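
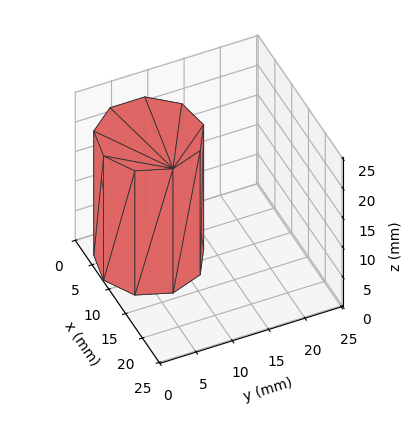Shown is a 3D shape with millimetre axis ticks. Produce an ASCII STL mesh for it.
Reading the render: the shape is a regular 9-sided prism (a cylinder approximated with 9 flat sides), circumscribed radius ≈ 7 mm, height ≈ 21 mm (dimensions read to the nearest mm from the axis ticks). For the STL, each face is triangulated and given an outward normal.

solid part
  facet normal 0.0000 0.0000 -1.0000
    outer loop
      vertex 8.216 13.894 0.000
      vertex 12.362 11.500 0.000
      vertex 14.000 7.000 0.000
    endloop
  endfacet
  facet normal 0.0000 0.0000 -1.0000
    outer loop
      vertex 3.500 13.062 0.000
      vertex 8.216 13.894 0.000
      vertex 14.000 7.000 0.000
    endloop
  endfacet
  facet normal 0.0000 0.0000 -1.0000
    outer loop
      vertex 0.422 9.394 0.000
      vertex 3.500 13.062 0.000
      vertex 14.000 7.000 0.000
    endloop
  endfacet
  facet normal 0.0000 0.0000 -1.0000
    outer loop
      vertex 0.422 4.606 0.000
      vertex 0.422 9.394 0.000
      vertex 14.000 7.000 0.000
    endloop
  endfacet
  facet normal 0.0000 0.0000 -1.0000
    outer loop
      vertex 3.500 0.938 0.000
      vertex 0.422 4.606 0.000
      vertex 14.000 7.000 0.000
    endloop
  endfacet
  facet normal 0.0000 0.0000 -1.0000
    outer loop
      vertex 8.216 0.106 0.000
      vertex 3.500 0.938 0.000
      vertex 14.000 7.000 0.000
    endloop
  endfacet
  facet normal 0.0000 0.0000 -1.0000
    outer loop
      vertex 12.362 2.500 0.000
      vertex 8.216 0.106 0.000
      vertex 14.000 7.000 0.000
    endloop
  endfacet
  facet normal 0.0000 0.0000 1.0000
    outer loop
      vertex 14.000 7.000 21.000
      vertex 12.362 11.500 21.000
      vertex 8.216 13.894 21.000
    endloop
  endfacet
  facet normal 0.0000 0.0000 1.0000
    outer loop
      vertex 14.000 7.000 21.000
      vertex 8.216 13.894 21.000
      vertex 3.500 13.062 21.000
    endloop
  endfacet
  facet normal 0.0000 0.0000 1.0000
    outer loop
      vertex 14.000 7.000 21.000
      vertex 3.500 13.062 21.000
      vertex 0.422 9.394 21.000
    endloop
  endfacet
  facet normal 0.0000 0.0000 1.0000
    outer loop
      vertex 14.000 7.000 21.000
      vertex 0.422 9.394 21.000
      vertex 0.422 4.606 21.000
    endloop
  endfacet
  facet normal 0.0000 0.0000 1.0000
    outer loop
      vertex 14.000 7.000 21.000
      vertex 0.422 4.606 21.000
      vertex 3.500 0.938 21.000
    endloop
  endfacet
  facet normal 0.0000 0.0000 1.0000
    outer loop
      vertex 14.000 7.000 21.000
      vertex 3.500 0.938 21.000
      vertex 8.216 0.106 21.000
    endloop
  endfacet
  facet normal 0.0000 0.0000 1.0000
    outer loop
      vertex 14.000 7.000 21.000
      vertex 8.216 0.106 21.000
      vertex 12.362 2.500 21.000
    endloop
  endfacet
  facet normal 0.9397 0.3420 0.0000
    outer loop
      vertex 14.000 7.000 0.000
      vertex 12.362 11.500 0.000
      vertex 12.362 11.500 21.000
    endloop
  endfacet
  facet normal 0.9397 0.3420 0.0000
    outer loop
      vertex 14.000 7.000 0.000
      vertex 12.362 11.500 21.000
      vertex 14.000 7.000 21.000
    endloop
  endfacet
  facet normal 0.5000 0.8660 0.0000
    outer loop
      vertex 12.362 11.500 0.000
      vertex 8.216 13.894 0.000
      vertex 8.216 13.894 21.000
    endloop
  endfacet
  facet normal 0.5000 0.8660 0.0000
    outer loop
      vertex 12.362 11.500 0.000
      vertex 8.216 13.894 21.000
      vertex 12.362 11.500 21.000
    endloop
  endfacet
  facet normal -0.1737 0.9848 0.0000
    outer loop
      vertex 8.216 13.894 0.000
      vertex 3.500 13.062 0.000
      vertex 3.500 13.062 21.000
    endloop
  endfacet
  facet normal -0.1737 0.9848 0.0000
    outer loop
      vertex 8.216 13.894 0.000
      vertex 3.500 13.062 21.000
      vertex 8.216 13.894 21.000
    endloop
  endfacet
  facet normal -0.7660 0.6428 0.0000
    outer loop
      vertex 3.500 13.062 0.000
      vertex 0.422 9.394 0.000
      vertex 0.422 9.394 21.000
    endloop
  endfacet
  facet normal -0.7660 0.6428 0.0000
    outer loop
      vertex 3.500 13.062 0.000
      vertex 0.422 9.394 21.000
      vertex 3.500 13.062 21.000
    endloop
  endfacet
  facet normal -1.0000 0.0000 0.0000
    outer loop
      vertex 0.422 9.394 0.000
      vertex 0.422 4.606 0.000
      vertex 0.422 4.606 21.000
    endloop
  endfacet
  facet normal -1.0000 0.0000 0.0000
    outer loop
      vertex 0.422 9.394 0.000
      vertex 0.422 4.606 21.000
      vertex 0.422 9.394 21.000
    endloop
  endfacet
  facet normal -0.7660 -0.6428 0.0000
    outer loop
      vertex 0.422 4.606 0.000
      vertex 3.500 0.938 0.000
      vertex 3.500 0.938 21.000
    endloop
  endfacet
  facet normal -0.7660 -0.6428 0.0000
    outer loop
      vertex 0.422 4.606 0.000
      vertex 3.500 0.938 21.000
      vertex 0.422 4.606 21.000
    endloop
  endfacet
  facet normal -0.1737 -0.9848 0.0000
    outer loop
      vertex 3.500 0.938 0.000
      vertex 8.216 0.106 0.000
      vertex 8.216 0.106 21.000
    endloop
  endfacet
  facet normal -0.1737 -0.9848 0.0000
    outer loop
      vertex 3.500 0.938 0.000
      vertex 8.216 0.106 21.000
      vertex 3.500 0.938 21.000
    endloop
  endfacet
  facet normal 0.5000 -0.8660 0.0000
    outer loop
      vertex 8.216 0.106 0.000
      vertex 12.362 2.500 0.000
      vertex 12.362 2.500 21.000
    endloop
  endfacet
  facet normal 0.5000 -0.8660 0.0000
    outer loop
      vertex 8.216 0.106 0.000
      vertex 12.362 2.500 21.000
      vertex 8.216 0.106 21.000
    endloop
  endfacet
  facet normal 0.9397 -0.3420 0.0000
    outer loop
      vertex 12.362 2.500 0.000
      vertex 14.000 7.000 0.000
      vertex 14.000 7.000 21.000
    endloop
  endfacet
  facet normal 0.9397 -0.3420 0.0000
    outer loop
      vertex 12.362 2.500 0.000
      vertex 14.000 7.000 21.000
      vertex 12.362 2.500 21.000
    endloop
  endfacet
endsolid part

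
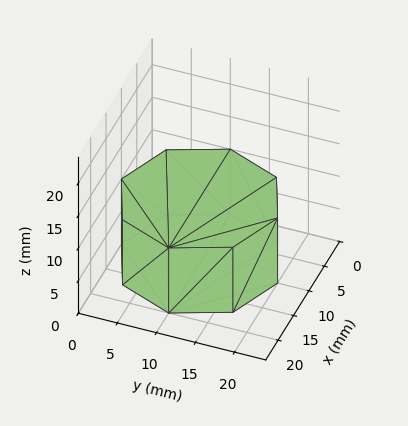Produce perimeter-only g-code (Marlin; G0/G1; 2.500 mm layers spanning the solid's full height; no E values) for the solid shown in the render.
Reading the render: the shape is a regular 8-sided prism (a cylinder approximated with 8 flat sides), circumscribed radius ≈ 10 mm, height ≈ 10 mm (dimensions read to the nearest mm from the axis ticks). For the g-code, the solid's height is divided into equal slices at the stated Δz and each level perimeter traced with G1 moves after a G0 lift.

; perimeter-only toolpath
G21 ; units = mm
G90 ; absolute positioning
G28 ; home
; layer 1
G0 Z2.500
G0 X20.000 Y10.000
G1 X17.071 Y17.071
G1 X10.000 Y20.000
G1 X2.929 Y17.071
G1 X0.000 Y10.000
G1 X2.929 Y2.929
G1 X10.000 Y0.000
G1 X17.071 Y2.929
G1 X20.000 Y10.000
; layer 2
G0 Z5.000
G0 X20.000 Y10.000
G1 X17.071 Y17.071
G1 X10.000 Y20.000
G1 X2.929 Y17.071
G1 X0.000 Y10.000
G1 X2.929 Y2.929
G1 X10.000 Y0.000
G1 X17.071 Y2.929
G1 X20.000 Y10.000
; layer 3
G0 Z7.500
G0 X20.000 Y10.000
G1 X17.071 Y17.071
G1 X10.000 Y20.000
G1 X2.929 Y17.071
G1 X0.000 Y10.000
G1 X2.929 Y2.929
G1 X10.000 Y0.000
G1 X17.071 Y2.929
G1 X20.000 Y10.000
; layer 4
G0 Z10.000
G0 X20.000 Y10.000
G1 X17.071 Y17.071
G1 X10.000 Y20.000
G1 X2.929 Y17.071
G1 X0.000 Y10.000
G1 X2.929 Y2.929
G1 X10.000 Y0.000
G1 X17.071 Y2.929
G1 X20.000 Y10.000
M2 ; end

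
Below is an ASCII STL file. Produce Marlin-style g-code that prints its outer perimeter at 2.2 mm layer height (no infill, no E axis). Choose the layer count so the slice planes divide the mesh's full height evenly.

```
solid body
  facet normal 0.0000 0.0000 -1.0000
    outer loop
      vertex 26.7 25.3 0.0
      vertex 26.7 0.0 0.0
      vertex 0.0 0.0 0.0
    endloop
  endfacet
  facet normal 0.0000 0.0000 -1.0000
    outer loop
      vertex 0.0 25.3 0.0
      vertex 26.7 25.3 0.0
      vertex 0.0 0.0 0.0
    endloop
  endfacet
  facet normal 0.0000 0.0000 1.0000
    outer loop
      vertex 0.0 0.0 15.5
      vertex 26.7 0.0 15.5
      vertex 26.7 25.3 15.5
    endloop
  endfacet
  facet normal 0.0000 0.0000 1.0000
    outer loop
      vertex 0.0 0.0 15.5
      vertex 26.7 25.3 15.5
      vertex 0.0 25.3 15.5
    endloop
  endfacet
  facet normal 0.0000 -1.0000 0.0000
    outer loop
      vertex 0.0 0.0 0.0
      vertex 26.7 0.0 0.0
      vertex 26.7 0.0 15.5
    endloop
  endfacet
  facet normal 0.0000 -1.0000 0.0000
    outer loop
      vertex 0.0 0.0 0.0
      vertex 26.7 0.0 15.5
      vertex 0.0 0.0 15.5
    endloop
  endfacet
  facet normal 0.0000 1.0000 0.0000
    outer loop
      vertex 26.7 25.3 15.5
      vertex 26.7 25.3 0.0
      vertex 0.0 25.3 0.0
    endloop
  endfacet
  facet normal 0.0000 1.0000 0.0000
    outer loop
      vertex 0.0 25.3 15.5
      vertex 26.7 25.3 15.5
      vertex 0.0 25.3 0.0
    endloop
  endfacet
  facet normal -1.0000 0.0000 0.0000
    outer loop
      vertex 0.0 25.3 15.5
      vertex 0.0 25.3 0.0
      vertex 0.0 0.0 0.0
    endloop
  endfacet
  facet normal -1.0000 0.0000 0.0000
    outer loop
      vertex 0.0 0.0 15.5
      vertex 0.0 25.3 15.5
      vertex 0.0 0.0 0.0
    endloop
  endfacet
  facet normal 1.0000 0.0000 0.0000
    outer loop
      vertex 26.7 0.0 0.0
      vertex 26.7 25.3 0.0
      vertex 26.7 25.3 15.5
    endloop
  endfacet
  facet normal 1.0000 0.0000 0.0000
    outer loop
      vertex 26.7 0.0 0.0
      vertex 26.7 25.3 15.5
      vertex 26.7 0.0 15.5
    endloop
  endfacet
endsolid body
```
; perimeter-only toolpath
G21 ; units = mm
G90 ; absolute positioning
G28 ; home
; layer 1
G0 Z2.2
G0 X0.0 Y0.0
G1 X26.7 Y0.0
G1 X26.7 Y25.3
G1 X0.0 Y25.3
G1 X0.0 Y0.0
; layer 2
G0 Z4.4
G0 X0.0 Y0.0
G1 X26.7 Y0.0
G1 X26.7 Y25.3
G1 X0.0 Y25.3
G1 X0.0 Y0.0
; layer 3
G0 Z6.6
G0 X0.0 Y0.0
G1 X26.7 Y0.0
G1 X26.7 Y25.3
G1 X0.0 Y25.3
G1 X0.0 Y0.0
; layer 4
G0 Z8.9
G0 X0.0 Y0.0
G1 X26.7 Y0.0
G1 X26.7 Y25.3
G1 X0.0 Y25.3
G1 X0.0 Y0.0
; layer 5
G0 Z11.1
G0 X0.0 Y0.0
G1 X26.7 Y0.0
G1 X26.7 Y25.3
G1 X0.0 Y25.3
G1 X0.0 Y0.0
; layer 6
G0 Z13.3
G0 X0.0 Y0.0
G1 X26.7 Y0.0
G1 X26.7 Y25.3
G1 X0.0 Y25.3
G1 X0.0 Y0.0
; layer 7
G0 Z15.5
G0 X0.0 Y0.0
G1 X26.7 Y0.0
G1 X26.7 Y25.3
G1 X0.0 Y25.3
G1 X0.0 Y0.0
M2 ; end

The solid is a rectangular box, roughly 26.7 × 25.3 mm footprint and 15.5 mm tall. Slicing at Δz = 2.2 mm — 7 equal slices spanning the solid's height, so layer i sits at z = i·h/7 — gives 7 non-empty perimeters. Each is a 4-segment closed polygon; G0 lifts to the layer z and rapids to the start vertex, then G1 traces the edges.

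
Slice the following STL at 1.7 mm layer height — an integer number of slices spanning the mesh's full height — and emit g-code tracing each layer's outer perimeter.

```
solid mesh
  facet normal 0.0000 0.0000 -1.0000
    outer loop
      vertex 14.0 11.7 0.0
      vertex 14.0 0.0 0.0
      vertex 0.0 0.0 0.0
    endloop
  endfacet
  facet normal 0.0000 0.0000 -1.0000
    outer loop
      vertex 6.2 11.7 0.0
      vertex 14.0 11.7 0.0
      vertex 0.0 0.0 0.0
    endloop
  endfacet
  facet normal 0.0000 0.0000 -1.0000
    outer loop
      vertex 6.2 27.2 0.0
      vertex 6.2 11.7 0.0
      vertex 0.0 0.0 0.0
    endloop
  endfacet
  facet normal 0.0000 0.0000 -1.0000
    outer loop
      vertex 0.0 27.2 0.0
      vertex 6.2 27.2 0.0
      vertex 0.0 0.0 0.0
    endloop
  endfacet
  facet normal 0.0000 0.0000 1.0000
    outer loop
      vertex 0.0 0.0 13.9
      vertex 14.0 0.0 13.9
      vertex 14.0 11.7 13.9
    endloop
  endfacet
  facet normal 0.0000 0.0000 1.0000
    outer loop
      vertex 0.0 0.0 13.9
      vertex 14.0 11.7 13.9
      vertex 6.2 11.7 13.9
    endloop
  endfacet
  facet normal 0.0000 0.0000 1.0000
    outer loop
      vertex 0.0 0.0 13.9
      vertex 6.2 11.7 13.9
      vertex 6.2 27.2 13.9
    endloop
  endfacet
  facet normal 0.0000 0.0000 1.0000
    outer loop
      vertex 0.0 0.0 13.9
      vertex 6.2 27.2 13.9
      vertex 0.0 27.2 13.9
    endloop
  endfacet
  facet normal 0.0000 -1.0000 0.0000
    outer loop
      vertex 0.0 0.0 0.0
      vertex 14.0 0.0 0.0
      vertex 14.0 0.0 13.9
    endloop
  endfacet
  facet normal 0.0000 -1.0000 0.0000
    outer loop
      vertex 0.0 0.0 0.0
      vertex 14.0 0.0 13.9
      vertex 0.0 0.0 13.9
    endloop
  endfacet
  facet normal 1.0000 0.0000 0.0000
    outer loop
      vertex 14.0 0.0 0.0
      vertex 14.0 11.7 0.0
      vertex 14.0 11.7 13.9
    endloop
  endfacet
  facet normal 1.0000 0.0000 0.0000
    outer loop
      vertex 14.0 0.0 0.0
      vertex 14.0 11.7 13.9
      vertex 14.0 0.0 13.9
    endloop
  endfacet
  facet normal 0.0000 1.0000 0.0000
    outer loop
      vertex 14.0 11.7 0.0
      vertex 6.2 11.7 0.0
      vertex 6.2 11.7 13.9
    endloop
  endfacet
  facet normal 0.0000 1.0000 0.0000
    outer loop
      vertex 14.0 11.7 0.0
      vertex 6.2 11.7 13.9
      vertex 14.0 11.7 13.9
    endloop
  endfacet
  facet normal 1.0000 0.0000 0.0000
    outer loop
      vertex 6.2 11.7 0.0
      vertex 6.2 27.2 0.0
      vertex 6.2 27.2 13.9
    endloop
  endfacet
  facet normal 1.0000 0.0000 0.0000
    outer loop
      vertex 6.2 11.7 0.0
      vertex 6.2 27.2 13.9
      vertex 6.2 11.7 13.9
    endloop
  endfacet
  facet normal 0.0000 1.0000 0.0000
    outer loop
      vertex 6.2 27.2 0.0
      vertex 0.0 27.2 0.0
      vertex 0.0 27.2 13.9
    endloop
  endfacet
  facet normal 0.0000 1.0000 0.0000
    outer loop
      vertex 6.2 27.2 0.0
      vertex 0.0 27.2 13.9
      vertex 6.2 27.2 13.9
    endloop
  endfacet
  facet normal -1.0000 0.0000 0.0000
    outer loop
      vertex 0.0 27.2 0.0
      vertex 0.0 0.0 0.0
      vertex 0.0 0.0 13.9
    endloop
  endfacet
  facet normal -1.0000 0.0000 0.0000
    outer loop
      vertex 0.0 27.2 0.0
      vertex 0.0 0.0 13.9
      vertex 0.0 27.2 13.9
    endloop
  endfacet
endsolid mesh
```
; perimeter-only toolpath
G21 ; units = mm
G90 ; absolute positioning
G28 ; home
; layer 1
G0 Z1.7
G0 X0.0 Y0.0
G1 X14.0 Y0.0
G1 X14.0 Y11.7
G1 X6.2 Y11.7
G1 X6.2 Y27.2
G1 X0.0 Y27.2
G1 X0.0 Y0.0
; layer 2
G0 Z3.5
G0 X0.0 Y0.0
G1 X14.0 Y0.0
G1 X14.0 Y11.7
G1 X6.2 Y11.7
G1 X6.2 Y27.2
G1 X0.0 Y27.2
G1 X0.0 Y0.0
; layer 3
G0 Z5.2
G0 X0.0 Y0.0
G1 X14.0 Y0.0
G1 X14.0 Y11.7
G1 X6.2 Y11.7
G1 X6.2 Y27.2
G1 X0.0 Y27.2
G1 X0.0 Y0.0
; layer 4
G0 Z7.0
G0 X0.0 Y0.0
G1 X14.0 Y0.0
G1 X14.0 Y11.7
G1 X6.2 Y11.7
G1 X6.2 Y27.2
G1 X0.0 Y27.2
G1 X0.0 Y0.0
; layer 5
G0 Z8.7
G0 X0.0 Y0.0
G1 X14.0 Y0.0
G1 X14.0 Y11.7
G1 X6.2 Y11.7
G1 X6.2 Y27.2
G1 X0.0 Y27.2
G1 X0.0 Y0.0
; layer 6
G0 Z10.4
G0 X0.0 Y0.0
G1 X14.0 Y0.0
G1 X14.0 Y11.7
G1 X6.2 Y11.7
G1 X6.2 Y27.2
G1 X0.0 Y27.2
G1 X0.0 Y0.0
; layer 7
G0 Z12.2
G0 X0.0 Y0.0
G1 X14.0 Y0.0
G1 X14.0 Y11.7
G1 X6.2 Y11.7
G1 X6.2 Y27.2
G1 X0.0 Y27.2
G1 X0.0 Y0.0
; layer 8
G0 Z13.9
G0 X0.0 Y0.0
G1 X14.0 Y0.0
G1 X14.0 Y11.7
G1 X6.2 Y11.7
G1 X6.2 Y27.2
G1 X0.0 Y27.2
G1 X0.0 Y0.0
M2 ; end

The solid is an L-shaped prism: outer 14 × 27.2 mm, arm thicknesses ≈ 11.7 mm (horizontal) and 6.2 mm (vertical), extruded 13.9 mm in z. Slicing at Δz = 1.7 mm — 8 equal slices spanning the solid's height, so layer i sits at z = i·h/8 — gives 8 non-empty perimeters. Each is a 6-segment closed polygon; G0 lifts to the layer z and rapids to the start vertex, then G1 traces the edges.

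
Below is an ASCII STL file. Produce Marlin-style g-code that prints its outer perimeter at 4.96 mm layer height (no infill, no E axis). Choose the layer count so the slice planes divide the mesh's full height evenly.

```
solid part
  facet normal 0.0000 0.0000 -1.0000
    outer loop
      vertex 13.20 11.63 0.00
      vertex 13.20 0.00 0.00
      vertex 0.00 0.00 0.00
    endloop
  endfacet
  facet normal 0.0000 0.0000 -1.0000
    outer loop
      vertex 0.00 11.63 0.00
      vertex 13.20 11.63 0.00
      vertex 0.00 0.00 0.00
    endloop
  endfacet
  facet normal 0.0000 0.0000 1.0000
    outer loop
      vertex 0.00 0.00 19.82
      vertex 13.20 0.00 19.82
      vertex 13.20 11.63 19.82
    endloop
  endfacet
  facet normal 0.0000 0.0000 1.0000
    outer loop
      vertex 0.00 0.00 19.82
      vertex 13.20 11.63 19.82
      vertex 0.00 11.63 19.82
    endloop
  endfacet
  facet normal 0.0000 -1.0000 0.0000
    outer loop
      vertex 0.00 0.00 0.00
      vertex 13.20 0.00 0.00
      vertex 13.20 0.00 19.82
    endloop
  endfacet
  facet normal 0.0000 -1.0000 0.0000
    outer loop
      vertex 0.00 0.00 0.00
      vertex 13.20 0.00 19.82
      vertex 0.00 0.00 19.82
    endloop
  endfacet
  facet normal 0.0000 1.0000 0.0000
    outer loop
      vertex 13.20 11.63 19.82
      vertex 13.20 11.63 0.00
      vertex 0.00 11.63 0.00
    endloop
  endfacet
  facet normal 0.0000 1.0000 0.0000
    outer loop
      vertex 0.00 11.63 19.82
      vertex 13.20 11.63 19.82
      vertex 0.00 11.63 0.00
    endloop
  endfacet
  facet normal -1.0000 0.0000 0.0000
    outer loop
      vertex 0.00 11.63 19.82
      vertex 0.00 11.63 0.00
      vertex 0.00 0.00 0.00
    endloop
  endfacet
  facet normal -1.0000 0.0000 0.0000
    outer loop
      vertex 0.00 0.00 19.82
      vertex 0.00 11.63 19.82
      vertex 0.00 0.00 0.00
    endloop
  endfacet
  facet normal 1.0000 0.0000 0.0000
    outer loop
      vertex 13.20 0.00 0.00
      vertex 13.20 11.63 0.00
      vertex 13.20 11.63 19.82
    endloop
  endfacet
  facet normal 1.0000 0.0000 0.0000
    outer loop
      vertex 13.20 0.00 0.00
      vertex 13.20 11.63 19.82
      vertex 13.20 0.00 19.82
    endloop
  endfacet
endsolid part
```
; perimeter-only toolpath
G21 ; units = mm
G90 ; absolute positioning
G28 ; home
; layer 1
G0 Z4.96
G0 X0.00 Y0.00
G1 X13.20 Y0.00
G1 X13.20 Y11.63
G1 X0.00 Y11.63
G1 X0.00 Y0.00
; layer 2
G0 Z9.91
G0 X0.00 Y0.00
G1 X13.20 Y0.00
G1 X13.20 Y11.63
G1 X0.00 Y11.63
G1 X0.00 Y0.00
; layer 3
G0 Z14.87
G0 X0.00 Y0.00
G1 X13.20 Y0.00
G1 X13.20 Y11.63
G1 X0.00 Y11.63
G1 X0.00 Y0.00
; layer 4
G0 Z19.82
G0 X0.00 Y0.00
G1 X13.20 Y0.00
G1 X13.20 Y11.63
G1 X0.00 Y11.63
G1 X0.00 Y0.00
M2 ; end

The solid is a rectangular box, roughly 13.2 × 11.6 mm footprint and 19.8 mm tall. Slicing at Δz = 4.96 mm — 4 equal slices spanning the solid's height, so layer i sits at z = i·h/4 — gives 4 non-empty perimeters. Each is a 4-segment closed polygon; G0 lifts to the layer z and rapids to the start vertex, then G1 traces the edges.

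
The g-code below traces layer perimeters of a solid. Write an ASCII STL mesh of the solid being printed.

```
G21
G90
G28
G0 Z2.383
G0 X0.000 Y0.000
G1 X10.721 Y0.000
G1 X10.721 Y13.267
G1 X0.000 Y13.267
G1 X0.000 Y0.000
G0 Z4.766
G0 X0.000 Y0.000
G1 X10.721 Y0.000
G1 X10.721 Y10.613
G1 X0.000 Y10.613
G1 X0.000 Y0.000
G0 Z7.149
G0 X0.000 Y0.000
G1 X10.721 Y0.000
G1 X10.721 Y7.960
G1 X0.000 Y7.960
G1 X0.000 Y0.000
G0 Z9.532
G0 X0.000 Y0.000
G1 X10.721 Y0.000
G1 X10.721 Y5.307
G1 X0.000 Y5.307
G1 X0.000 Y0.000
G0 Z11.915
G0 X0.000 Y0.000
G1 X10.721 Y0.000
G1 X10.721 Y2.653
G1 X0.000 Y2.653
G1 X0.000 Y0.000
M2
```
solid part
  facet normal 0.0000 0.0000 -1.0000
    outer loop
      vertex 10.721 15.920 0.000
      vertex 10.721 0.000 0.000
      vertex 0.000 0.000 0.000
    endloop
  endfacet
  facet normal 0.0000 0.0000 -1.0000
    outer loop
      vertex 0.000 15.920 0.000
      vertex 10.721 15.920 0.000
      vertex 0.000 0.000 0.000
    endloop
  endfacet
  facet normal 0.0000 -1.0000 0.0000
    outer loop
      vertex 0.000 0.000 0.000
      vertex 10.721 0.000 0.000
      vertex 10.721 0.000 14.298
    endloop
  endfacet
  facet normal 0.0000 -1.0000 0.0000
    outer loop
      vertex 0.000 0.000 0.000
      vertex 10.721 0.000 14.298
      vertex 0.000 0.000 14.298
    endloop
  endfacet
  facet normal 0.0000 0.6682 0.7440
    outer loop
      vertex 0.000 0.000 14.298
      vertex 10.721 0.000 14.298
      vertex 10.721 15.920 0.000
    endloop
  endfacet
  facet normal 0.0000 0.6682 0.7440
    outer loop
      vertex 0.000 0.000 14.298
      vertex 10.721 15.920 0.000
      vertex 0.000 15.920 0.000
    endloop
  endfacet
  facet normal -1.0000 0.0000 0.0000
    outer loop
      vertex 0.000 0.000 14.298
      vertex 0.000 15.920 0.000
      vertex 0.000 0.000 0.000
    endloop
  endfacet
  facet normal 1.0000 0.0000 0.0000
    outer loop
      vertex 10.721 0.000 0.000
      vertex 10.721 15.920 0.000
      vertex 10.721 0.000 14.298
    endloop
  endfacet
endsolid part

The G0 Z moves step by Δz≈2.383 mm. The G1 loops shrink linearly with z, so the solid tapers from its base footprint up to z≈14.3. Closing with a flat bottom cap and the tapered top and triangulating gives 8 facets — a wedge (ramp): 10.7 × 15.9 mm base, rising to 14.3 mm along the y=0 edge and sloping linearly to z=0 at y=15.9.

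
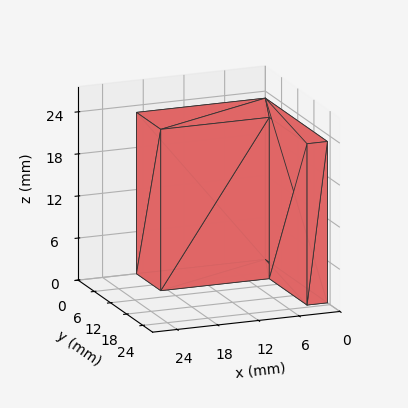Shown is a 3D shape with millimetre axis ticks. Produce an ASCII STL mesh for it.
Reading the render: the shape is an L-shaped prism: outer 19 × 23 mm, arm thicknesses ≈ 9 mm (horizontal) and 3 mm (vertical), extruded 23 mm in z (dimensions read to the nearest mm from the axis ticks). For the STL, each face is triangulated and given an outward normal.

solid part
  facet normal 0.0000 0.0000 -1.0000
    outer loop
      vertex 19.000 9.000 0.000
      vertex 19.000 0.000 0.000
      vertex 0.000 0.000 0.000
    endloop
  endfacet
  facet normal 0.0000 0.0000 -1.0000
    outer loop
      vertex 3.000 9.000 0.000
      vertex 19.000 9.000 0.000
      vertex 0.000 0.000 0.000
    endloop
  endfacet
  facet normal 0.0000 0.0000 -1.0000
    outer loop
      vertex 3.000 23.000 0.000
      vertex 3.000 9.000 0.000
      vertex 0.000 0.000 0.000
    endloop
  endfacet
  facet normal 0.0000 0.0000 -1.0000
    outer loop
      vertex 0.000 23.000 0.000
      vertex 3.000 23.000 0.000
      vertex 0.000 0.000 0.000
    endloop
  endfacet
  facet normal 0.0000 0.0000 1.0000
    outer loop
      vertex 0.000 0.000 23.000
      vertex 19.000 0.000 23.000
      vertex 19.000 9.000 23.000
    endloop
  endfacet
  facet normal 0.0000 0.0000 1.0000
    outer loop
      vertex 0.000 0.000 23.000
      vertex 19.000 9.000 23.000
      vertex 3.000 9.000 23.000
    endloop
  endfacet
  facet normal 0.0000 0.0000 1.0000
    outer loop
      vertex 0.000 0.000 23.000
      vertex 3.000 9.000 23.000
      vertex 3.000 23.000 23.000
    endloop
  endfacet
  facet normal 0.0000 0.0000 1.0000
    outer loop
      vertex 0.000 0.000 23.000
      vertex 3.000 23.000 23.000
      vertex 0.000 23.000 23.000
    endloop
  endfacet
  facet normal 0.0000 -1.0000 0.0000
    outer loop
      vertex 0.000 0.000 0.000
      vertex 19.000 0.000 0.000
      vertex 19.000 0.000 23.000
    endloop
  endfacet
  facet normal 0.0000 -1.0000 0.0000
    outer loop
      vertex 0.000 0.000 0.000
      vertex 19.000 0.000 23.000
      vertex 0.000 0.000 23.000
    endloop
  endfacet
  facet normal 1.0000 0.0000 0.0000
    outer loop
      vertex 19.000 0.000 0.000
      vertex 19.000 9.000 0.000
      vertex 19.000 9.000 23.000
    endloop
  endfacet
  facet normal 1.0000 0.0000 0.0000
    outer loop
      vertex 19.000 0.000 0.000
      vertex 19.000 9.000 23.000
      vertex 19.000 0.000 23.000
    endloop
  endfacet
  facet normal 0.0000 1.0000 0.0000
    outer loop
      vertex 19.000 9.000 0.000
      vertex 3.000 9.000 0.000
      vertex 3.000 9.000 23.000
    endloop
  endfacet
  facet normal 0.0000 1.0000 0.0000
    outer loop
      vertex 19.000 9.000 0.000
      vertex 3.000 9.000 23.000
      vertex 19.000 9.000 23.000
    endloop
  endfacet
  facet normal 1.0000 0.0000 0.0000
    outer loop
      vertex 3.000 9.000 0.000
      vertex 3.000 23.000 0.000
      vertex 3.000 23.000 23.000
    endloop
  endfacet
  facet normal 1.0000 0.0000 0.0000
    outer loop
      vertex 3.000 9.000 0.000
      vertex 3.000 23.000 23.000
      vertex 3.000 9.000 23.000
    endloop
  endfacet
  facet normal 0.0000 1.0000 0.0000
    outer loop
      vertex 3.000 23.000 0.000
      vertex 0.000 23.000 0.000
      vertex 0.000 23.000 23.000
    endloop
  endfacet
  facet normal 0.0000 1.0000 0.0000
    outer loop
      vertex 3.000 23.000 0.000
      vertex 0.000 23.000 23.000
      vertex 3.000 23.000 23.000
    endloop
  endfacet
  facet normal -1.0000 0.0000 0.0000
    outer loop
      vertex 0.000 23.000 0.000
      vertex 0.000 0.000 0.000
      vertex 0.000 0.000 23.000
    endloop
  endfacet
  facet normal -1.0000 0.0000 0.0000
    outer loop
      vertex 0.000 23.000 0.000
      vertex 0.000 0.000 23.000
      vertex 0.000 23.000 23.000
    endloop
  endfacet
endsolid part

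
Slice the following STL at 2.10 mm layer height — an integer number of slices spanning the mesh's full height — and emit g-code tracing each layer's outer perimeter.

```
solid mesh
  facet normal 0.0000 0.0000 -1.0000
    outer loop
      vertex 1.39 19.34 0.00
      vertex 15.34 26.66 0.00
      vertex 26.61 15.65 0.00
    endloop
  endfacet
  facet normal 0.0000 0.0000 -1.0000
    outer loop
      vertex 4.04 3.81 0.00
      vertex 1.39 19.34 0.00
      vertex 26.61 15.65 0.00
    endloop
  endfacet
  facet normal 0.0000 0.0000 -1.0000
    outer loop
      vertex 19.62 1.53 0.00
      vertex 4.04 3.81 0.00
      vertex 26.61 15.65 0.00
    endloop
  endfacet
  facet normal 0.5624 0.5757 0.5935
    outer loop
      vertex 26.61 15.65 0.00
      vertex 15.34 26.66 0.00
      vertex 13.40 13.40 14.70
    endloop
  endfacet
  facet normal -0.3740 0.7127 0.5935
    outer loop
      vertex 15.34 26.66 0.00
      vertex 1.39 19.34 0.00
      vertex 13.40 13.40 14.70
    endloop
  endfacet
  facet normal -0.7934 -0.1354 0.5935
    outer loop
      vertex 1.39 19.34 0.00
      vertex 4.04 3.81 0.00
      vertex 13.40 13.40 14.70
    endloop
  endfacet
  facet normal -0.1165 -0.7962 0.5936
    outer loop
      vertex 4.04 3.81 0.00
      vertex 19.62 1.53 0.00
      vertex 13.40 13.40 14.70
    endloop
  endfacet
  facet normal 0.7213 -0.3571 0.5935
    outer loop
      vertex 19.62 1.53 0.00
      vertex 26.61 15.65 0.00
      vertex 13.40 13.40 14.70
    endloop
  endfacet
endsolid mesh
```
; perimeter-only toolpath
G21 ; units = mm
G90 ; absolute positioning
G28 ; home
; layer 1
G0 Z2.10
G0 X24.72 Y15.33
G1 X15.06 Y24.77
G1 X3.11 Y18.49
G1 X5.38 Y5.18
G1 X18.73 Y3.23
G1 X24.72 Y15.33
; layer 2
G0 Z4.20
G0 X22.84 Y15.01
G1 X14.79 Y22.87
G1 X4.82 Y17.64
G1 X6.71 Y6.55
G1 X17.84 Y4.92
G1 X22.84 Y15.01
; layer 3
G0 Z6.30
G0 X20.95 Y14.69
G1 X14.51 Y20.98
G1 X6.54 Y16.79
G1 X8.05 Y7.92
G1 X16.95 Y6.62
G1 X20.95 Y14.69
; layer 4
G0 Z8.40
G0 X19.06 Y14.36
G1 X14.23 Y19.08
G1 X8.25 Y15.95
G1 X9.39 Y9.29
G1 X16.07 Y8.31
G1 X19.06 Y14.36
; layer 5
G0 Z10.50
G0 X17.17 Y14.04
G1 X13.95 Y17.19
G1 X9.97 Y15.10
G1 X10.73 Y10.66
G1 X15.18 Y10.01
G1 X17.17 Y14.04
; layer 6
G0 Z12.60
G0 X15.29 Y13.72
G1 X13.68 Y15.29
G1 X11.68 Y14.25
G1 X12.06 Y12.03
G1 X14.29 Y11.70
G1 X15.29 Y13.72
M2 ; end

The solid is a regular 5-sided pyramid, base circumscribed radius ≈ 13.4 mm, apex at z ≈ 14.7 mm. Slicing at Δz = 2.10 mm — 7 equal slices spanning the solid's height, so layer i sits at z = i·h/7 — gives 6 non-empty perimeters. Each is a 5-segment closed polygon; G0 lifts to the layer z and rapids to the start vertex, then G1 traces the edges. The cross-section shrinks linearly with z (the slice at the apex is degenerate and omitted).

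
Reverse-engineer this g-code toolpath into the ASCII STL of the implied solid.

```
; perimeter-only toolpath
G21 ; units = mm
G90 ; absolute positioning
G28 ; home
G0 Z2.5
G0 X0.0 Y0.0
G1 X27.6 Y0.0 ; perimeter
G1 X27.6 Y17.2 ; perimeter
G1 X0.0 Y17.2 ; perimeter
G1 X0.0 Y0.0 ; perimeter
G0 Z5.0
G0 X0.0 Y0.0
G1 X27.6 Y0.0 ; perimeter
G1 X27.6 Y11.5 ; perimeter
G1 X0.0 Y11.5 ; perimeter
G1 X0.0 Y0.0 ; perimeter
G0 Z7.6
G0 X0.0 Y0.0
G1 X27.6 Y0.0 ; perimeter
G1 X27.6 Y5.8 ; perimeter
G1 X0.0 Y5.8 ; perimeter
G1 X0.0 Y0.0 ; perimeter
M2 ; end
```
solid part
  facet normal 0.0000 0.0000 -1.0000
    outer loop
      vertex 27.6 23.0 0.0
      vertex 27.6 0.0 0.0
      vertex 0.0 0.0 0.0
    endloop
  endfacet
  facet normal 0.0000 0.0000 -1.0000
    outer loop
      vertex 0.0 23.0 0.0
      vertex 27.6 23.0 0.0
      vertex 0.0 0.0 0.0
    endloop
  endfacet
  facet normal 0.0000 -1.0000 0.0000
    outer loop
      vertex 0.0 0.0 0.0
      vertex 27.6 0.0 0.0
      vertex 27.6 0.0 10.1
    endloop
  endfacet
  facet normal 0.0000 -1.0000 0.0000
    outer loop
      vertex 0.0 0.0 0.0
      vertex 27.6 0.0 10.1
      vertex 0.0 0.0 10.1
    endloop
  endfacet
  facet normal 0.0000 0.4021 0.9156
    outer loop
      vertex 0.0 0.0 10.1
      vertex 27.6 0.0 10.1
      vertex 27.6 23.0 0.0
    endloop
  endfacet
  facet normal 0.0000 0.4021 0.9156
    outer loop
      vertex 0.0 0.0 10.1
      vertex 27.6 23.0 0.0
      vertex 0.0 23.0 0.0
    endloop
  endfacet
  facet normal -1.0000 0.0000 0.0000
    outer loop
      vertex 0.0 0.0 10.1
      vertex 0.0 23.0 0.0
      vertex 0.0 0.0 0.0
    endloop
  endfacet
  facet normal 1.0000 0.0000 0.0000
    outer loop
      vertex 27.6 0.0 0.0
      vertex 27.6 23.0 0.0
      vertex 27.6 0.0 10.1
    endloop
  endfacet
endsolid part

The G0 Z moves step by Δz≈2.5 mm. The G1 loops shrink linearly with z, so the solid tapers from its base footprint up to z≈10.1. Closing with a flat bottom cap and the tapered top and triangulating gives 8 facets — a wedge (ramp): 27.6 × 23 mm base, rising to 10.1 mm along the y=0 edge and sloping linearly to z=0 at y=23.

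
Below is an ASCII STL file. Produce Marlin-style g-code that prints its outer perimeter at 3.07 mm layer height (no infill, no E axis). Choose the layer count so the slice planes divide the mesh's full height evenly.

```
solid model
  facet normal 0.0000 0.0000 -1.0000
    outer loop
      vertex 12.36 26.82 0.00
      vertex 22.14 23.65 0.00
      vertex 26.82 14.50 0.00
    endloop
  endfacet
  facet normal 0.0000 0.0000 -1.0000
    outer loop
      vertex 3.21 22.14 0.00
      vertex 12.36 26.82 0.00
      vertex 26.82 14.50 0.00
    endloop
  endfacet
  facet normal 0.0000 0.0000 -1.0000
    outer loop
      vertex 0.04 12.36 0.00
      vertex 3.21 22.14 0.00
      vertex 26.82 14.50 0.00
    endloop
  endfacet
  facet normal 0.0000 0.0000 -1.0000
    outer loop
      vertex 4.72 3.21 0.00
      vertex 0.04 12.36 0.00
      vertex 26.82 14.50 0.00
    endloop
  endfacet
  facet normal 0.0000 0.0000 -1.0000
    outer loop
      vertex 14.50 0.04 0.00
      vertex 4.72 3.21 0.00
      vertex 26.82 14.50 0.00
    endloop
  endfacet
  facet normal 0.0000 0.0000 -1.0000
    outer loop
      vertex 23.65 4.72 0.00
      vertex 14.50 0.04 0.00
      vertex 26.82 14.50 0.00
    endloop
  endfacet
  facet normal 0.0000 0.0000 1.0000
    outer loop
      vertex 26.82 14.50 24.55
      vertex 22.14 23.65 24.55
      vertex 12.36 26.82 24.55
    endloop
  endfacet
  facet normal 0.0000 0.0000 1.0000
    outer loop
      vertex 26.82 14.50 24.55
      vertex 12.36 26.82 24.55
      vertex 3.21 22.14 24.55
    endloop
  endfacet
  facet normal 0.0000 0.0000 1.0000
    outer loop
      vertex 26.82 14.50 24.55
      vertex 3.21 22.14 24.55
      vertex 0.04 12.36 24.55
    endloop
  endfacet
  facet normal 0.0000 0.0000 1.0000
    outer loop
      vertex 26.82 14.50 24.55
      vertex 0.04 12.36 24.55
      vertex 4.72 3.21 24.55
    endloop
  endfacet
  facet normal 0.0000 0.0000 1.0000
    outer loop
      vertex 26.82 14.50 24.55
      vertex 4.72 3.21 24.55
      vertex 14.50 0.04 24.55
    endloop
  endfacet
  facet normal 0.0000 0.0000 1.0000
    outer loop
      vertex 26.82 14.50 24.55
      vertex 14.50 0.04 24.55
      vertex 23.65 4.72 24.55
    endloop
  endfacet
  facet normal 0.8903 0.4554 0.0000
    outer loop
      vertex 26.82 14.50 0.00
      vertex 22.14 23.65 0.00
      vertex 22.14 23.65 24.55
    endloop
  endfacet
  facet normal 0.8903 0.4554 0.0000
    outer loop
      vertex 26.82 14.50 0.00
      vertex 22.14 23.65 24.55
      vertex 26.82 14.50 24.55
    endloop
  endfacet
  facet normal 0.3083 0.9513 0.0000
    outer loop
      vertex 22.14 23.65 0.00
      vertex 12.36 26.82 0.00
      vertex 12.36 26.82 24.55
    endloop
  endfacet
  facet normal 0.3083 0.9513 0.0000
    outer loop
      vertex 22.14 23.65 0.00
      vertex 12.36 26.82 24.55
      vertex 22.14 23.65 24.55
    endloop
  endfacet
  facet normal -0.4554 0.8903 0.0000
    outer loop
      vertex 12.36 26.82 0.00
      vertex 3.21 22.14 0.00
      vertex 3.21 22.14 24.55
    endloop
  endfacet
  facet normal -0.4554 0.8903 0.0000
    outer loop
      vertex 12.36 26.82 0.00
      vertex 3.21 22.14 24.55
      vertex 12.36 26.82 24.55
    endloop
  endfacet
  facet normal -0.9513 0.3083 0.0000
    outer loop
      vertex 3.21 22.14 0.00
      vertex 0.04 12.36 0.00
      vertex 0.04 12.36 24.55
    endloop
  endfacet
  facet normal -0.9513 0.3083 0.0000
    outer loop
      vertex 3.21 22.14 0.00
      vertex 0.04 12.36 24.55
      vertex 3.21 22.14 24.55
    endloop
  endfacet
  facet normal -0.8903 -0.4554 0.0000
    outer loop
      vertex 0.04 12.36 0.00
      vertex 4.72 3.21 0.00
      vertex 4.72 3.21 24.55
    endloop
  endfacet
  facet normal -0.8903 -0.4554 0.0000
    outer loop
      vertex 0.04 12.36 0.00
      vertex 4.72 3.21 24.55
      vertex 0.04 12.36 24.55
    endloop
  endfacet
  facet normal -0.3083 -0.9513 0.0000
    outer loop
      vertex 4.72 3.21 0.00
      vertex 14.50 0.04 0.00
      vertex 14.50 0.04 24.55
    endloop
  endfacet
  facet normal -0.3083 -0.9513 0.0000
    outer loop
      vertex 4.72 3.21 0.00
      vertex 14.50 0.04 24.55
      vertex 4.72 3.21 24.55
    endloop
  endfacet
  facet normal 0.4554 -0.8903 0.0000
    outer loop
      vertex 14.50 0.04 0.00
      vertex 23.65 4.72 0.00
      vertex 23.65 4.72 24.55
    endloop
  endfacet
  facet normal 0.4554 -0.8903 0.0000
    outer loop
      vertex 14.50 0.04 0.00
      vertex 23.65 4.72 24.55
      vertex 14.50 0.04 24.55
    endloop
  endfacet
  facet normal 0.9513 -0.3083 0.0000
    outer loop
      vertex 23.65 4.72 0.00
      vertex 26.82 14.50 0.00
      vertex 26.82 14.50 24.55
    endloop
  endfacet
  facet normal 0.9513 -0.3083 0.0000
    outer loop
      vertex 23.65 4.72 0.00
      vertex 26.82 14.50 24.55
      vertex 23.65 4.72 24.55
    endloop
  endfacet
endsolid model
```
; perimeter-only toolpath
G21 ; units = mm
G90 ; absolute positioning
G28 ; home
; layer 1
G0 Z3.07
G0 X26.82 Y14.50
G1 X22.14 Y23.65
G1 X12.36 Y26.82
G1 X3.21 Y22.14
G1 X0.04 Y12.36
G1 X4.72 Y3.21
G1 X14.50 Y0.04
G1 X23.65 Y4.72
G1 X26.82 Y14.50
; layer 2
G0 Z6.14
G0 X26.82 Y14.50
G1 X22.14 Y23.65
G1 X12.36 Y26.82
G1 X3.21 Y22.14
G1 X0.04 Y12.36
G1 X4.72 Y3.21
G1 X14.50 Y0.04
G1 X23.65 Y4.72
G1 X26.82 Y14.50
; layer 3
G0 Z9.21
G0 X26.82 Y14.50
G1 X22.14 Y23.65
G1 X12.36 Y26.82
G1 X3.21 Y22.14
G1 X0.04 Y12.36
G1 X4.72 Y3.21
G1 X14.50 Y0.04
G1 X23.65 Y4.72
G1 X26.82 Y14.50
; layer 4
G0 Z12.28
G0 X26.82 Y14.50
G1 X22.14 Y23.65
G1 X12.36 Y26.82
G1 X3.21 Y22.14
G1 X0.04 Y12.36
G1 X4.72 Y3.21
G1 X14.50 Y0.04
G1 X23.65 Y4.72
G1 X26.82 Y14.50
; layer 5
G0 Z15.34
G0 X26.82 Y14.50
G1 X22.14 Y23.65
G1 X12.36 Y26.82
G1 X3.21 Y22.14
G1 X0.04 Y12.36
G1 X4.72 Y3.21
G1 X14.50 Y0.04
G1 X23.65 Y4.72
G1 X26.82 Y14.50
; layer 6
G0 Z18.41
G0 X26.82 Y14.50
G1 X22.14 Y23.65
G1 X12.36 Y26.82
G1 X3.21 Y22.14
G1 X0.04 Y12.36
G1 X4.72 Y3.21
G1 X14.50 Y0.04
G1 X23.65 Y4.72
G1 X26.82 Y14.50
; layer 7
G0 Z21.48
G0 X26.82 Y14.50
G1 X22.14 Y23.65
G1 X12.36 Y26.82
G1 X3.21 Y22.14
G1 X0.04 Y12.36
G1 X4.72 Y3.21
G1 X14.50 Y0.04
G1 X23.65 Y4.72
G1 X26.82 Y14.50
; layer 8
G0 Z24.55
G0 X26.82 Y14.50
G1 X22.14 Y23.65
G1 X12.36 Y26.82
G1 X3.21 Y22.14
G1 X0.04 Y12.36
G1 X4.72 Y3.21
G1 X14.50 Y0.04
G1 X23.65 Y4.72
G1 X26.82 Y14.50
M2 ; end

The solid is a regular 8-sided prism (a cylinder approximated with 8 flat sides), circumscribed radius ≈ 13.4 mm, height ≈ 24.6 mm. Slicing at Δz = 3.07 mm — 8 equal slices spanning the solid's height, so layer i sits at z = i·h/8 — gives 8 non-empty perimeters. Each is a 8-segment closed polygon; G0 lifts to the layer z and rapids to the start vertex, then G1 traces the edges.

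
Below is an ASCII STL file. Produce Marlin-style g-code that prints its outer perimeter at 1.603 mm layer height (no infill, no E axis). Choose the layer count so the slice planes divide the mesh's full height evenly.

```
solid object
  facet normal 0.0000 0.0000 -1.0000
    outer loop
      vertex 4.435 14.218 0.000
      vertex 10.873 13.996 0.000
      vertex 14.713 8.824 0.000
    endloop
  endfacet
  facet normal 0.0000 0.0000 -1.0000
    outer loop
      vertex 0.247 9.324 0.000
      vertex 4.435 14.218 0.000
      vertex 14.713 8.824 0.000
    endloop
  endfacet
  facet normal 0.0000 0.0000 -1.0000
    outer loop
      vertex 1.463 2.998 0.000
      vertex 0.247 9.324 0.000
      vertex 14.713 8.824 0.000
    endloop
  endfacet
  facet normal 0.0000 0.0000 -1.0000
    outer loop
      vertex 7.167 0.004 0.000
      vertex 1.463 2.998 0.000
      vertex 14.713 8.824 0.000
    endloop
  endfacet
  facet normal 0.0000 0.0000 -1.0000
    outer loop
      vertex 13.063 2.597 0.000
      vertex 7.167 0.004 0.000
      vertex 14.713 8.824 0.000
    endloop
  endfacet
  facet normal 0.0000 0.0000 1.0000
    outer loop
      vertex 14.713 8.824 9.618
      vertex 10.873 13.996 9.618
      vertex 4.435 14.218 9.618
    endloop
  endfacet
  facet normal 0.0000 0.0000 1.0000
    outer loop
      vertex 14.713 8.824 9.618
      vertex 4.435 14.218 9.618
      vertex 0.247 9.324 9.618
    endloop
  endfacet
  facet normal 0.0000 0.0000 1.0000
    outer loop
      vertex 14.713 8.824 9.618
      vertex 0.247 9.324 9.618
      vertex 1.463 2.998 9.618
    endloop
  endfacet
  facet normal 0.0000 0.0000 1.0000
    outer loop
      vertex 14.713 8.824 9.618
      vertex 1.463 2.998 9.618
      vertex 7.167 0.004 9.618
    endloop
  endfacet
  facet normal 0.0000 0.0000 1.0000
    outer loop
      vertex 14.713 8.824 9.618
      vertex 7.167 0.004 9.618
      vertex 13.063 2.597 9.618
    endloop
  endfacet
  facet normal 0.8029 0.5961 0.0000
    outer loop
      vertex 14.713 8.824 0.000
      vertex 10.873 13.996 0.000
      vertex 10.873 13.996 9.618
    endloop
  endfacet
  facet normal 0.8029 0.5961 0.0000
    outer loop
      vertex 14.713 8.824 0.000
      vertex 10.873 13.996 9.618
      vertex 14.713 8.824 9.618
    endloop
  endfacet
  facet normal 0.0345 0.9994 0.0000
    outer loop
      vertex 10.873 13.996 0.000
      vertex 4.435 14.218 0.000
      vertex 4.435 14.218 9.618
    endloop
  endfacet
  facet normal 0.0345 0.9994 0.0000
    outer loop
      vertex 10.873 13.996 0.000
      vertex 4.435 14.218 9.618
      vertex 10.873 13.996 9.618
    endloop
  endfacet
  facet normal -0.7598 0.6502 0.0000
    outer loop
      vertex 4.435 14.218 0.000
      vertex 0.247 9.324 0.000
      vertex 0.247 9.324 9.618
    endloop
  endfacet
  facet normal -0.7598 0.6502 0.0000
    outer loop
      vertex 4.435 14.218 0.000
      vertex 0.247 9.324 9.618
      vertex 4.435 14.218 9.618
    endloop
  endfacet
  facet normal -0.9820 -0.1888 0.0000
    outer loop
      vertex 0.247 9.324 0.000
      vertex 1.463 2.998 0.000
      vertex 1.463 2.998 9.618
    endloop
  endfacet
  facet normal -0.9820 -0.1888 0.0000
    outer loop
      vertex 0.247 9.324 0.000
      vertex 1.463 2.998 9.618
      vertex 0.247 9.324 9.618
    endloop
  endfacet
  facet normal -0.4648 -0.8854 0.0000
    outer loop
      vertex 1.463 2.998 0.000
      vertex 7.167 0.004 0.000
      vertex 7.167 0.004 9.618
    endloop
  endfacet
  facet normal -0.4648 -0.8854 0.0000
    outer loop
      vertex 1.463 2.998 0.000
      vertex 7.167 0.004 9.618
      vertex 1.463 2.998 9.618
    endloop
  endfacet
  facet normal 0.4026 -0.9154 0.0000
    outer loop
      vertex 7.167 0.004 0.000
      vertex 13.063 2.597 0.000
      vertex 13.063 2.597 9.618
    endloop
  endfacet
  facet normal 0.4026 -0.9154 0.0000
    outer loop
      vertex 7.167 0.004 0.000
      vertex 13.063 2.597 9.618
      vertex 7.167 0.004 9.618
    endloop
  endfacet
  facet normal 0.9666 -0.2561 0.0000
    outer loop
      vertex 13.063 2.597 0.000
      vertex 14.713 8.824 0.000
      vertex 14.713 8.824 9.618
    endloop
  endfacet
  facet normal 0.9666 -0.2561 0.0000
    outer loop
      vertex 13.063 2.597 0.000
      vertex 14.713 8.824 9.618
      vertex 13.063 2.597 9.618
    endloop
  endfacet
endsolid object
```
; perimeter-only toolpath
G21 ; units = mm
G90 ; absolute positioning
G28 ; home
; layer 1
G0 Z1.603
G0 X14.713 Y8.824
G1 X10.873 Y13.996
G1 X4.435 Y14.218
G1 X0.247 Y9.324
G1 X1.463 Y2.998
G1 X7.167 Y0.004
G1 X13.063 Y2.597
G1 X14.713 Y8.824
; layer 2
G0 Z3.206
G0 X14.713 Y8.824
G1 X10.873 Y13.996
G1 X4.435 Y14.218
G1 X0.247 Y9.324
G1 X1.463 Y2.998
G1 X7.167 Y0.004
G1 X13.063 Y2.597
G1 X14.713 Y8.824
; layer 3
G0 Z4.809
G0 X14.713 Y8.824
G1 X10.873 Y13.996
G1 X4.435 Y14.218
G1 X0.247 Y9.324
G1 X1.463 Y2.998
G1 X7.167 Y0.004
G1 X13.063 Y2.597
G1 X14.713 Y8.824
; layer 4
G0 Z6.412
G0 X14.713 Y8.824
G1 X10.873 Y13.996
G1 X4.435 Y14.218
G1 X0.247 Y9.324
G1 X1.463 Y2.998
G1 X7.167 Y0.004
G1 X13.063 Y2.597
G1 X14.713 Y8.824
; layer 5
G0 Z8.015
G0 X14.713 Y8.824
G1 X10.873 Y13.996
G1 X4.435 Y14.218
G1 X0.247 Y9.324
G1 X1.463 Y2.998
G1 X7.167 Y0.004
G1 X13.063 Y2.597
G1 X14.713 Y8.824
; layer 6
G0 Z9.618
G0 X14.713 Y8.824
G1 X10.873 Y13.996
G1 X4.435 Y14.218
G1 X0.247 Y9.324
G1 X1.463 Y2.998
G1 X7.167 Y0.004
G1 X13.063 Y2.597
G1 X14.713 Y8.824
M2 ; end

The solid is a regular 7-sided prism (a cylinder approximated with 7 flat sides), circumscribed radius ≈ 7.42 mm, height ≈ 9.62 mm. Slicing at Δz = 1.603 mm — 6 equal slices spanning the solid's height, so layer i sits at z = i·h/6 — gives 6 non-empty perimeters. Each is a 7-segment closed polygon; G0 lifts to the layer z and rapids to the start vertex, then G1 traces the edges.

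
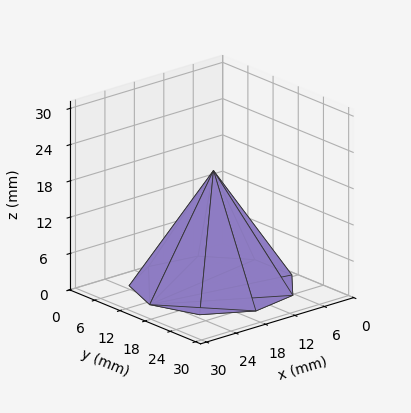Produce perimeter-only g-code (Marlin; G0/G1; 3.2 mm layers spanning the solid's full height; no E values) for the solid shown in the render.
Reading the render: the shape is a regular 9-sided pyramid, base circumscribed radius ≈ 13 mm, apex at z ≈ 19 mm (dimensions read to the nearest mm from the axis ticks). For the g-code, the solid's height is divided into equal slices at the stated Δz and each level perimeter traced with G1 moves after a G0 lift.

; perimeter-only toolpath
G21 ; units = mm
G90 ; absolute positioning
G28 ; home
; layer 1
G0 Z3.2
G0 X23.8 Y13.0
G1 X21.3 Y20.0
G1 X14.9 Y23.7
G1 X7.6 Y22.4
G1 X2.8 Y16.7
G1 X2.8 Y9.3
G1 X7.6 Y3.6
G1 X14.9 Y2.3
G1 X21.3 Y6.0
G1 X23.8 Y13.0
; layer 2
G0 Z6.3
G0 X21.7 Y13.0
G1 X19.7 Y18.6
G1 X14.5 Y21.5
G1 X8.7 Y20.5
G1 X4.9 Y15.9
G1 X4.9 Y10.1
G1 X8.7 Y5.5
G1 X14.5 Y4.5
G1 X19.7 Y7.4
G1 X21.7 Y13.0
; layer 3
G0 Z9.5
G0 X19.5 Y13.0
G1 X18.0 Y17.2
G1 X14.2 Y19.4
G1 X9.8 Y18.6
G1 X6.9 Y15.2
G1 X6.9 Y10.8
G1 X9.8 Y7.3
G1 X14.2 Y6.6
G1 X18.0 Y8.8
G1 X19.5 Y13.0
; layer 4
G0 Z12.7
G0 X17.3 Y13.0
G1 X16.3 Y15.8
G1 X13.8 Y17.3
G1 X10.8 Y16.8
G1 X8.9 Y14.5
G1 X8.9 Y11.5
G1 X10.8 Y9.2
G1 X13.8 Y8.7
G1 X16.3 Y10.2
G1 X17.3 Y13.0
; layer 5
G0 Z15.8
G0 X15.2 Y13.0
G1 X14.7 Y14.4
G1 X13.4 Y15.1
G1 X11.9 Y14.9
G1 X11.0 Y13.7
G1 X11.0 Y12.3
G1 X11.9 Y11.1
G1 X13.4 Y10.9
G1 X14.7 Y11.6
G1 X15.2 Y13.0
M2 ; end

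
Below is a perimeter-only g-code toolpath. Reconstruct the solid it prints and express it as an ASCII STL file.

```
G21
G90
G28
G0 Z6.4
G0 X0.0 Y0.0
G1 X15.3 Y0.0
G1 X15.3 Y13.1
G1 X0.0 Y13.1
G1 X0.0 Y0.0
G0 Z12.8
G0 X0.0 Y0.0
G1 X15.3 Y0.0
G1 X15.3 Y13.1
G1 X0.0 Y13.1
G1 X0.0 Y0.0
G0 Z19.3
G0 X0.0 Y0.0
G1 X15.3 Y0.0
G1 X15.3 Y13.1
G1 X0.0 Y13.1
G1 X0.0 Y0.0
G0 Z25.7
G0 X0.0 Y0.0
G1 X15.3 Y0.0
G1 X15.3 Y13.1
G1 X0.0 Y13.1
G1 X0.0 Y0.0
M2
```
solid part
  facet normal 0.0000 0.0000 -1.0000
    outer loop
      vertex 15.3 13.1 0.0
      vertex 15.3 0.0 0.0
      vertex 0.0 0.0 0.0
    endloop
  endfacet
  facet normal 0.0000 0.0000 -1.0000
    outer loop
      vertex 0.0 13.1 0.0
      vertex 15.3 13.1 0.0
      vertex 0.0 0.0 0.0
    endloop
  endfacet
  facet normal 0.0000 0.0000 1.0000
    outer loop
      vertex 0.0 0.0 25.7
      vertex 15.3 0.0 25.7
      vertex 15.3 13.1 25.7
    endloop
  endfacet
  facet normal 0.0000 0.0000 1.0000
    outer loop
      vertex 0.0 0.0 25.7
      vertex 15.3 13.1 25.7
      vertex 0.0 13.1 25.7
    endloop
  endfacet
  facet normal 0.0000 -1.0000 0.0000
    outer loop
      vertex 0.0 0.0 0.0
      vertex 15.3 0.0 0.0
      vertex 15.3 0.0 25.7
    endloop
  endfacet
  facet normal 0.0000 -1.0000 0.0000
    outer loop
      vertex 0.0 0.0 0.0
      vertex 15.3 0.0 25.7
      vertex 0.0 0.0 25.7
    endloop
  endfacet
  facet normal 0.0000 1.0000 0.0000
    outer loop
      vertex 15.3 13.1 25.7
      vertex 15.3 13.1 0.0
      vertex 0.0 13.1 0.0
    endloop
  endfacet
  facet normal 0.0000 1.0000 0.0000
    outer loop
      vertex 0.0 13.1 25.7
      vertex 15.3 13.1 25.7
      vertex 0.0 13.1 0.0
    endloop
  endfacet
  facet normal -1.0000 0.0000 0.0000
    outer loop
      vertex 0.0 13.1 25.7
      vertex 0.0 13.1 0.0
      vertex 0.0 0.0 0.0
    endloop
  endfacet
  facet normal -1.0000 0.0000 0.0000
    outer loop
      vertex 0.0 0.0 25.7
      vertex 0.0 13.1 25.7
      vertex 0.0 0.0 0.0
    endloop
  endfacet
  facet normal 1.0000 0.0000 0.0000
    outer loop
      vertex 15.3 0.0 0.0
      vertex 15.3 13.1 0.0
      vertex 15.3 13.1 25.7
    endloop
  endfacet
  facet normal 1.0000 0.0000 0.0000
    outer loop
      vertex 15.3 0.0 0.0
      vertex 15.3 13.1 25.7
      vertex 15.3 0.0 25.7
    endloop
  endfacet
endsolid part

The G0 Z moves step by Δz≈6.4 mm. Every layer's G1 loop is the same polygon, so the solid is a straight extrusion of it from z=0 to z≈25.7. Closing with flat bottom and top caps and triangulating gives 12 facets — a rectangular box, roughly 15.3 × 13.1 mm footprint and 25.7 mm tall.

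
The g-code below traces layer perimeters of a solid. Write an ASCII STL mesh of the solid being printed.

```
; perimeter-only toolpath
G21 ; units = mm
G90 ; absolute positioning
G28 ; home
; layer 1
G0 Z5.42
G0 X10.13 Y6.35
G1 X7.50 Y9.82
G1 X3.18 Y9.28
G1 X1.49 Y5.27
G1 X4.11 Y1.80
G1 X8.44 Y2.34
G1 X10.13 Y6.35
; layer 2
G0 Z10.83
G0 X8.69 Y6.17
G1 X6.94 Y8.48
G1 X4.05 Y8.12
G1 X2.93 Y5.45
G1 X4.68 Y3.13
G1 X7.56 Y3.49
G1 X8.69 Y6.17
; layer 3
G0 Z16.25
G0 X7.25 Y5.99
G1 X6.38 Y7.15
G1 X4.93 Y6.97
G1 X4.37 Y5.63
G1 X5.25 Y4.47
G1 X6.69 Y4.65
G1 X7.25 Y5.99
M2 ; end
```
solid part
  facet normal 0.0000 0.0000 -1.0000
    outer loop
      vertex 2.30 10.44 0.00
      vertex 8.07 11.16 0.00
      vertex 11.57 6.53 0.00
    endloop
  endfacet
  facet normal 0.0000 0.0000 -1.0000
    outer loop
      vertex 0.05 5.09 0.00
      vertex 2.30 10.44 0.00
      vertex 11.57 6.53 0.00
    endloop
  endfacet
  facet normal 0.0000 0.0000 -1.0000
    outer loop
      vertex 3.55 0.46 0.00
      vertex 0.05 5.09 0.00
      vertex 11.57 6.53 0.00
    endloop
  endfacet
  facet normal 0.0000 0.0000 -1.0000
    outer loop
      vertex 9.32 1.18 0.00
      vertex 3.55 0.46 0.00
      vertex 11.57 6.53 0.00
    endloop
  endfacet
  facet normal 0.7771 0.5874 0.2262
    outer loop
      vertex 11.57 6.53 0.00
      vertex 8.07 11.16 0.00
      vertex 5.81 5.81 21.66
    endloop
  endfacet
  facet normal -0.1206 0.9666 0.2262
    outer loop
      vertex 8.07 11.16 0.00
      vertex 2.30 10.44 0.00
      vertex 5.81 5.81 21.66
    endloop
  endfacet
  facet normal -0.8979 0.3776 0.2262
    outer loop
      vertex 2.30 10.44 0.00
      vertex 0.05 5.09 0.00
      vertex 5.81 5.81 21.66
    endloop
  endfacet
  facet normal -0.7771 -0.5874 0.2262
    outer loop
      vertex 0.05 5.09 0.00
      vertex 3.55 0.46 0.00
      vertex 5.81 5.81 21.66
    endloop
  endfacet
  facet normal 0.1206 -0.9666 0.2262
    outer loop
      vertex 3.55 0.46 0.00
      vertex 9.32 1.18 0.00
      vertex 5.81 5.81 21.66
    endloop
  endfacet
  facet normal 0.8979 -0.3776 0.2262
    outer loop
      vertex 9.32 1.18 0.00
      vertex 11.57 6.53 0.00
      vertex 5.81 5.81 21.66
    endloop
  endfacet
endsolid part

The G0 Z moves step by Δz≈5.42 mm. The G1 loops shrink linearly with z, so the solid tapers from its base footprint up to z≈21.7. Closing with a flat bottom cap and the tapered top and triangulating gives 10 facets — a regular 6-sided pyramid, base circumscribed radius ≈ 5.81 mm, apex at z ≈ 21.7 mm.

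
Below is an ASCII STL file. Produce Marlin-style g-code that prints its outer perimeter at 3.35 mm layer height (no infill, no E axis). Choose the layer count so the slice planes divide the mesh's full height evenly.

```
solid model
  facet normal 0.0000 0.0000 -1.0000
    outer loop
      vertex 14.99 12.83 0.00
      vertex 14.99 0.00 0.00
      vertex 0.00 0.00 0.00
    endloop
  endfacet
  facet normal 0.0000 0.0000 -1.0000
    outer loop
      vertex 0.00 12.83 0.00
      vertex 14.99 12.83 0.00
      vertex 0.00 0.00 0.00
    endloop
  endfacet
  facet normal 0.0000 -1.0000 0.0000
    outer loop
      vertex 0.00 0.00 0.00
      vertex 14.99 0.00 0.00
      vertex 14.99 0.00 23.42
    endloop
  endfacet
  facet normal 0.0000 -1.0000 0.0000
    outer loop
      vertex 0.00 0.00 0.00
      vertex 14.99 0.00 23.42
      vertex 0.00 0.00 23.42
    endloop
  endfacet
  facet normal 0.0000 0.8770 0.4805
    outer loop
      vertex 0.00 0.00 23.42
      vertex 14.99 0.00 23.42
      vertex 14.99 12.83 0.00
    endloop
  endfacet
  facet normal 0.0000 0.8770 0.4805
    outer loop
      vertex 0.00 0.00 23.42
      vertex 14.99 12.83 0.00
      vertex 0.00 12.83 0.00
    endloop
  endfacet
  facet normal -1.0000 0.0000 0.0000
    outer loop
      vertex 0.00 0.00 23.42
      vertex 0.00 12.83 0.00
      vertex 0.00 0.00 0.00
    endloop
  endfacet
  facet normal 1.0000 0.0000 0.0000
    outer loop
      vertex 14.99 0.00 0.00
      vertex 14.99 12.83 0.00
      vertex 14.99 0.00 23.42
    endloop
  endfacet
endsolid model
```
; perimeter-only toolpath
G21 ; units = mm
G90 ; absolute positioning
G28 ; home
; layer 1
G0 Z3.35
G0 X0.00 Y0.00
G1 X14.99 Y0.00
G1 X14.99 Y11.00
G1 X0.00 Y11.00
G1 X0.00 Y0.00
; layer 2
G0 Z6.69
G0 X0.00 Y0.00
G1 X14.99 Y0.00
G1 X14.99 Y9.16
G1 X0.00 Y9.16
G1 X0.00 Y0.00
; layer 3
G0 Z10.04
G0 X0.00 Y0.00
G1 X14.99 Y0.00
G1 X14.99 Y7.33
G1 X0.00 Y7.33
G1 X0.00 Y0.00
; layer 4
G0 Z13.38
G0 X0.00 Y0.00
G1 X14.99 Y0.00
G1 X14.99 Y5.50
G1 X0.00 Y5.50
G1 X0.00 Y0.00
; layer 5
G0 Z16.73
G0 X0.00 Y0.00
G1 X14.99 Y0.00
G1 X14.99 Y3.67
G1 X0.00 Y3.67
G1 X0.00 Y0.00
; layer 6
G0 Z20.07
G0 X0.00 Y0.00
G1 X14.99 Y0.00
G1 X14.99 Y1.83
G1 X0.00 Y1.83
G1 X0.00 Y0.00
M2 ; end

The solid is a wedge (ramp): 15 × 12.8 mm base, rising to 23.4 mm along the y=0 edge and sloping linearly to z=0 at y=12.8. Slicing at Δz = 3.35 mm — 7 equal slices spanning the solid's height, so layer i sits at z = i·h/7 — gives 6 non-empty perimeters. Each is a 4-segment closed polygon; G0 lifts to the layer z and rapids to the start vertex, then G1 traces the edges. The cross-section shrinks linearly with z (the slice at the apex is degenerate and omitted).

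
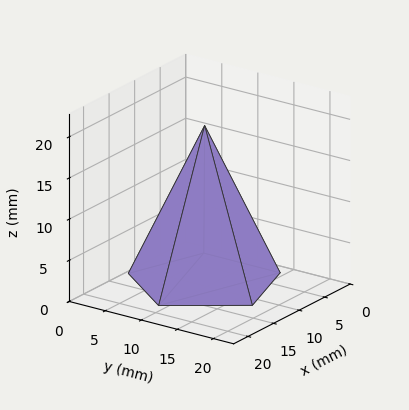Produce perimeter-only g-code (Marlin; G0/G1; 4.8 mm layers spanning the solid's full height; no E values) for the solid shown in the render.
Reading the render: the shape is a regular 5-sided pyramid, base circumscribed radius ≈ 9 mm, apex at z ≈ 19 mm (dimensions read to the nearest mm from the axis ticks). For the g-code, the solid's height is divided into equal slices at the stated Δz and each level perimeter traced with G1 moves after a G0 lift.

; perimeter-only toolpath
G21 ; units = mm
G90 ; absolute positioning
G28 ; home
; layer 1
G0 Z4.8
G0 X15.8 Y9.0
G1 X11.1 Y15.5
G1 X3.5 Y13.0
G1 X3.5 Y5.0
G1 X11.1 Y2.5
G1 X15.8 Y9.0
; layer 2
G0 Z9.5
G0 X13.5 Y9.0
G1 X10.4 Y13.3
G1 X5.3 Y11.7
G1 X5.3 Y6.3
G1 X10.4 Y4.7
G1 X13.5 Y9.0
; layer 3
G0 Z14.2
G0 X11.2 Y9.0
G1 X9.7 Y11.2
G1 X7.2 Y10.3
G1 X7.2 Y7.7
G1 X9.7 Y6.8
G1 X11.2 Y9.0
M2 ; end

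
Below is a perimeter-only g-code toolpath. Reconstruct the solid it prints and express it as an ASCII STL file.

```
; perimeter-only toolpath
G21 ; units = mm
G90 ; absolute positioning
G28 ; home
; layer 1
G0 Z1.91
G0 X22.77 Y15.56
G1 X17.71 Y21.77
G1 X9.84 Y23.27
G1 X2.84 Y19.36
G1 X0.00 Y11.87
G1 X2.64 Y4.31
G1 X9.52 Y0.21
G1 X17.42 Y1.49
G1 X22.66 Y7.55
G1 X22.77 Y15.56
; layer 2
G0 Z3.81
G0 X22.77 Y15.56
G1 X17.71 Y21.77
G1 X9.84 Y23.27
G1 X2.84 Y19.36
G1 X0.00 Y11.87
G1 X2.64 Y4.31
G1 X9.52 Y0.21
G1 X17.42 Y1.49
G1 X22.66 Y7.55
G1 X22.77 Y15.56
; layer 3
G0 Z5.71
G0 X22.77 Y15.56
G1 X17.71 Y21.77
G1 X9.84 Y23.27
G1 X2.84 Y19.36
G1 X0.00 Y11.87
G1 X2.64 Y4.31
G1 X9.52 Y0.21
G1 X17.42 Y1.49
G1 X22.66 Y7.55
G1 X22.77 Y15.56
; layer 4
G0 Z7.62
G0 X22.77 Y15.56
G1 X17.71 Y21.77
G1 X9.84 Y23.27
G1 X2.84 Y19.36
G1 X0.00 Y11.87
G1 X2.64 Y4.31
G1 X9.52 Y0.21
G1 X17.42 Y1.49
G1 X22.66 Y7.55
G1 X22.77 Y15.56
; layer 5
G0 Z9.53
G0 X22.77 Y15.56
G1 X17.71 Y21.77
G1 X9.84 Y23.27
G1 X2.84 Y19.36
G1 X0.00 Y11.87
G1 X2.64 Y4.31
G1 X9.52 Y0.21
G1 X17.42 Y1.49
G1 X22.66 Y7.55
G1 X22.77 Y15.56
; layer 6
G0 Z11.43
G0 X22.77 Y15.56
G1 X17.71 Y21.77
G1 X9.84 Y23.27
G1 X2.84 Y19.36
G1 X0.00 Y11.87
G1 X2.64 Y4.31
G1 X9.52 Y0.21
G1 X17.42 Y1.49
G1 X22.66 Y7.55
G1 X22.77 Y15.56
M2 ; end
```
solid part
  facet normal 0.0000 0.0000 -1.0000
    outer loop
      vertex 9.84 23.27 0.00
      vertex 17.71 21.77 0.00
      vertex 22.77 15.56 0.00
    endloop
  endfacet
  facet normal 0.0000 0.0000 -1.0000
    outer loop
      vertex 2.84 19.36 0.00
      vertex 9.84 23.27 0.00
      vertex 22.77 15.56 0.00
    endloop
  endfacet
  facet normal 0.0000 0.0000 -1.0000
    outer loop
      vertex 0.00 11.87 0.00
      vertex 2.84 19.36 0.00
      vertex 22.77 15.56 0.00
    endloop
  endfacet
  facet normal 0.0000 0.0000 -1.0000
    outer loop
      vertex 2.64 4.31 0.00
      vertex 0.00 11.87 0.00
      vertex 22.77 15.56 0.00
    endloop
  endfacet
  facet normal 0.0000 0.0000 -1.0000
    outer loop
      vertex 9.52 0.21 0.00
      vertex 2.64 4.31 0.00
      vertex 22.77 15.56 0.00
    endloop
  endfacet
  facet normal 0.0000 0.0000 -1.0000
    outer loop
      vertex 17.42 1.49 0.00
      vertex 9.52 0.21 0.00
      vertex 22.77 15.56 0.00
    endloop
  endfacet
  facet normal 0.0000 0.0000 -1.0000
    outer loop
      vertex 22.66 7.55 0.00
      vertex 17.42 1.49 0.00
      vertex 22.77 15.56 0.00
    endloop
  endfacet
  facet normal 0.0000 0.0000 1.0000
    outer loop
      vertex 22.77 15.56 11.43
      vertex 17.71 21.77 11.43
      vertex 9.84 23.27 11.43
    endloop
  endfacet
  facet normal 0.0000 0.0000 1.0000
    outer loop
      vertex 22.77 15.56 11.43
      vertex 9.84 23.27 11.43
      vertex 2.84 19.36 11.43
    endloop
  endfacet
  facet normal 0.0000 0.0000 1.0000
    outer loop
      vertex 22.77 15.56 11.43
      vertex 2.84 19.36 11.43
      vertex 0.00 11.87 11.43
    endloop
  endfacet
  facet normal 0.0000 0.0000 1.0000
    outer loop
      vertex 22.77 15.56 11.43
      vertex 0.00 11.87 11.43
      vertex 2.64 4.31 11.43
    endloop
  endfacet
  facet normal 0.0000 0.0000 1.0000
    outer loop
      vertex 22.77 15.56 11.43
      vertex 2.64 4.31 11.43
      vertex 9.52 0.21 11.43
    endloop
  endfacet
  facet normal 0.0000 0.0000 1.0000
    outer loop
      vertex 22.77 15.56 11.43
      vertex 9.52 0.21 11.43
      vertex 17.42 1.49 11.43
    endloop
  endfacet
  facet normal 0.0000 0.0000 1.0000
    outer loop
      vertex 22.77 15.56 11.43
      vertex 17.42 1.49 11.43
      vertex 22.66 7.55 11.43
    endloop
  endfacet
  facet normal 0.7752 0.6317 0.0000
    outer loop
      vertex 22.77 15.56 0.00
      vertex 17.71 21.77 0.00
      vertex 17.71 21.77 11.43
    endloop
  endfacet
  facet normal 0.7752 0.6317 0.0000
    outer loop
      vertex 22.77 15.56 0.00
      vertex 17.71 21.77 11.43
      vertex 22.77 15.56 11.43
    endloop
  endfacet
  facet normal 0.1872 0.9823 0.0000
    outer loop
      vertex 17.71 21.77 0.00
      vertex 9.84 23.27 0.00
      vertex 9.84 23.27 11.43
    endloop
  endfacet
  facet normal 0.1872 0.9823 0.0000
    outer loop
      vertex 17.71 21.77 0.00
      vertex 9.84 23.27 11.43
      vertex 17.71 21.77 11.43
    endloop
  endfacet
  facet normal -0.4877 0.8730 0.0000
    outer loop
      vertex 9.84 23.27 0.00
      vertex 2.84 19.36 0.00
      vertex 2.84 19.36 11.43
    endloop
  endfacet
  facet normal -0.4877 0.8730 0.0000
    outer loop
      vertex 9.84 23.27 0.00
      vertex 2.84 19.36 11.43
      vertex 9.84 23.27 11.43
    endloop
  endfacet
  facet normal -0.9350 0.3545 0.0000
    outer loop
      vertex 2.84 19.36 0.00
      vertex 0.00 11.87 0.00
      vertex 0.00 11.87 11.43
    endloop
  endfacet
  facet normal -0.9350 0.3545 0.0000
    outer loop
      vertex 2.84 19.36 0.00
      vertex 0.00 11.87 11.43
      vertex 2.84 19.36 11.43
    endloop
  endfacet
  facet normal -0.9441 -0.3297 0.0000
    outer loop
      vertex 0.00 11.87 0.00
      vertex 2.64 4.31 0.00
      vertex 2.64 4.31 11.43
    endloop
  endfacet
  facet normal -0.9441 -0.3297 0.0000
    outer loop
      vertex 0.00 11.87 0.00
      vertex 2.64 4.31 11.43
      vertex 0.00 11.87 11.43
    endloop
  endfacet
  facet normal -0.5119 -0.8590 0.0000
    outer loop
      vertex 2.64 4.31 0.00
      vertex 9.52 0.21 0.00
      vertex 9.52 0.21 11.43
    endloop
  endfacet
  facet normal -0.5119 -0.8590 0.0000
    outer loop
      vertex 2.64 4.31 0.00
      vertex 9.52 0.21 11.43
      vertex 2.64 4.31 11.43
    endloop
  endfacet
  facet normal 0.1599 -0.9871 0.0000
    outer loop
      vertex 9.52 0.21 0.00
      vertex 17.42 1.49 0.00
      vertex 17.42 1.49 11.43
    endloop
  endfacet
  facet normal 0.1599 -0.9871 0.0000
    outer loop
      vertex 9.52 0.21 0.00
      vertex 17.42 1.49 11.43
      vertex 9.52 0.21 11.43
    endloop
  endfacet
  facet normal 0.7564 -0.6541 0.0000
    outer loop
      vertex 17.42 1.49 0.00
      vertex 22.66 7.55 0.00
      vertex 22.66 7.55 11.43
    endloop
  endfacet
  facet normal 0.7564 -0.6541 0.0000
    outer loop
      vertex 17.42 1.49 0.00
      vertex 22.66 7.55 11.43
      vertex 17.42 1.49 11.43
    endloop
  endfacet
  facet normal 0.9999 -0.0137 0.0000
    outer loop
      vertex 22.66 7.55 0.00
      vertex 22.77 15.56 0.00
      vertex 22.77 15.56 11.43
    endloop
  endfacet
  facet normal 0.9999 -0.0137 0.0000
    outer loop
      vertex 22.66 7.55 0.00
      vertex 22.77 15.56 11.43
      vertex 22.66 7.55 11.43
    endloop
  endfacet
endsolid part

The G0 Z moves step by Δz≈1.91 mm. Every layer's G1 loop is the same polygon, so the solid is a straight extrusion of it from z=0 to z≈11.4. Closing with flat bottom and top caps and triangulating gives 32 facets — a regular 9-sided prism (a cylinder approximated with 9 flat sides), circumscribed radius ≈ 11.7 mm, height ≈ 11.4 mm.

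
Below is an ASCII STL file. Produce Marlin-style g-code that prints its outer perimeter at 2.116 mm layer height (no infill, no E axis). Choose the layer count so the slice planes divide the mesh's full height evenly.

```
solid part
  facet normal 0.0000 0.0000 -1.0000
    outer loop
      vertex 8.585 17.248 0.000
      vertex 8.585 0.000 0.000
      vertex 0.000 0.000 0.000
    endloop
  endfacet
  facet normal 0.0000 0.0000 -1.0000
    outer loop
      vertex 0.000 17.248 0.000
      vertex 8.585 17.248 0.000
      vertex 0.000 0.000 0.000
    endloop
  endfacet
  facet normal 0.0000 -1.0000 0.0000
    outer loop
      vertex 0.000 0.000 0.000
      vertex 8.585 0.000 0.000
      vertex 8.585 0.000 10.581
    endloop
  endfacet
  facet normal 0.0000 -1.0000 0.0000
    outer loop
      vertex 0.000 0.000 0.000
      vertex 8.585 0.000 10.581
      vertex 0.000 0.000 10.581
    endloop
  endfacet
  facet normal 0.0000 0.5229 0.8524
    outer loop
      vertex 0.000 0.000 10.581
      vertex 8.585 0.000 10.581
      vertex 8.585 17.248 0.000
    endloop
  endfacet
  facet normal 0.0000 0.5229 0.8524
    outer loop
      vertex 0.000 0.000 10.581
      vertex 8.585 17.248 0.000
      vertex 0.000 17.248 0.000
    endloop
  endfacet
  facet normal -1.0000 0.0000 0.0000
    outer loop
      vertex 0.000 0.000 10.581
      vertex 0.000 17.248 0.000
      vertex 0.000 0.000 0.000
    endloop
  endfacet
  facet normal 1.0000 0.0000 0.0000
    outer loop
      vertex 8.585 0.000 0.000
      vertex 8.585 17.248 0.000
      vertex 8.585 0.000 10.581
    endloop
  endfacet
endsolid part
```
; perimeter-only toolpath
G21 ; units = mm
G90 ; absolute positioning
G28 ; home
; layer 1
G0 Z2.116
G0 X0.000 Y0.000
G1 X8.585 Y0.000
G1 X8.585 Y13.798
G1 X0.000 Y13.798
G1 X0.000 Y0.000
; layer 2
G0 Z4.232
G0 X0.000 Y0.000
G1 X8.585 Y0.000
G1 X8.585 Y10.349
G1 X0.000 Y10.349
G1 X0.000 Y0.000
; layer 3
G0 Z6.349
G0 X0.000 Y0.000
G1 X8.585 Y0.000
G1 X8.585 Y6.899
G1 X0.000 Y6.899
G1 X0.000 Y0.000
; layer 4
G0 Z8.465
G0 X0.000 Y0.000
G1 X8.585 Y0.000
G1 X8.585 Y3.450
G1 X0.000 Y3.450
G1 X0.000 Y0.000
M2 ; end

The solid is a wedge (ramp): 8.59 × 17.2 mm base, rising to 10.6 mm along the y=0 edge and sloping linearly to z=0 at y=17.2. Slicing at Δz = 2.116 mm — 5 equal slices spanning the solid's height, so layer i sits at z = i·h/5 — gives 4 non-empty perimeters. Each is a 4-segment closed polygon; G0 lifts to the layer z and rapids to the start vertex, then G1 traces the edges. The cross-section shrinks linearly with z (the slice at the apex is degenerate and omitted).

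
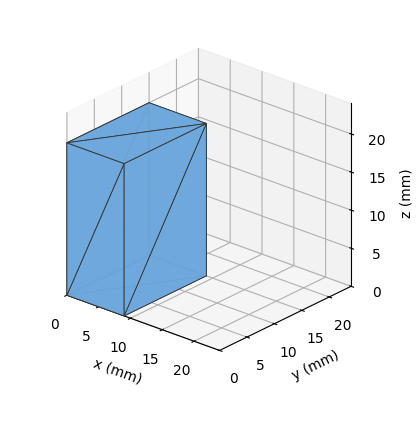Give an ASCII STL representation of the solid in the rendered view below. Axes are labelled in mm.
Reading the render: the shape is a rectangular box, roughly 9 × 15 mm footprint and 20 mm tall (dimensions read to the nearest mm from the axis ticks). For the STL, each face is triangulated and given an outward normal.

solid part
  facet normal 0.0000 0.0000 -1.0000
    outer loop
      vertex 9.00 15.00 0.00
      vertex 9.00 0.00 0.00
      vertex 0.00 0.00 0.00
    endloop
  endfacet
  facet normal 0.0000 0.0000 -1.0000
    outer loop
      vertex 0.00 15.00 0.00
      vertex 9.00 15.00 0.00
      vertex 0.00 0.00 0.00
    endloop
  endfacet
  facet normal 0.0000 0.0000 1.0000
    outer loop
      vertex 0.00 0.00 20.00
      vertex 9.00 0.00 20.00
      vertex 9.00 15.00 20.00
    endloop
  endfacet
  facet normal 0.0000 0.0000 1.0000
    outer loop
      vertex 0.00 0.00 20.00
      vertex 9.00 15.00 20.00
      vertex 0.00 15.00 20.00
    endloop
  endfacet
  facet normal 0.0000 -1.0000 0.0000
    outer loop
      vertex 0.00 0.00 0.00
      vertex 9.00 0.00 0.00
      vertex 9.00 0.00 20.00
    endloop
  endfacet
  facet normal 0.0000 -1.0000 0.0000
    outer loop
      vertex 0.00 0.00 0.00
      vertex 9.00 0.00 20.00
      vertex 0.00 0.00 20.00
    endloop
  endfacet
  facet normal 0.0000 1.0000 0.0000
    outer loop
      vertex 9.00 15.00 20.00
      vertex 9.00 15.00 0.00
      vertex 0.00 15.00 0.00
    endloop
  endfacet
  facet normal 0.0000 1.0000 0.0000
    outer loop
      vertex 0.00 15.00 20.00
      vertex 9.00 15.00 20.00
      vertex 0.00 15.00 0.00
    endloop
  endfacet
  facet normal -1.0000 0.0000 0.0000
    outer loop
      vertex 0.00 15.00 20.00
      vertex 0.00 15.00 0.00
      vertex 0.00 0.00 0.00
    endloop
  endfacet
  facet normal -1.0000 0.0000 0.0000
    outer loop
      vertex 0.00 0.00 20.00
      vertex 0.00 15.00 20.00
      vertex 0.00 0.00 0.00
    endloop
  endfacet
  facet normal 1.0000 0.0000 0.0000
    outer loop
      vertex 9.00 0.00 0.00
      vertex 9.00 15.00 0.00
      vertex 9.00 15.00 20.00
    endloop
  endfacet
  facet normal 1.0000 0.0000 0.0000
    outer loop
      vertex 9.00 0.00 0.00
      vertex 9.00 15.00 20.00
      vertex 9.00 0.00 20.00
    endloop
  endfacet
endsolid part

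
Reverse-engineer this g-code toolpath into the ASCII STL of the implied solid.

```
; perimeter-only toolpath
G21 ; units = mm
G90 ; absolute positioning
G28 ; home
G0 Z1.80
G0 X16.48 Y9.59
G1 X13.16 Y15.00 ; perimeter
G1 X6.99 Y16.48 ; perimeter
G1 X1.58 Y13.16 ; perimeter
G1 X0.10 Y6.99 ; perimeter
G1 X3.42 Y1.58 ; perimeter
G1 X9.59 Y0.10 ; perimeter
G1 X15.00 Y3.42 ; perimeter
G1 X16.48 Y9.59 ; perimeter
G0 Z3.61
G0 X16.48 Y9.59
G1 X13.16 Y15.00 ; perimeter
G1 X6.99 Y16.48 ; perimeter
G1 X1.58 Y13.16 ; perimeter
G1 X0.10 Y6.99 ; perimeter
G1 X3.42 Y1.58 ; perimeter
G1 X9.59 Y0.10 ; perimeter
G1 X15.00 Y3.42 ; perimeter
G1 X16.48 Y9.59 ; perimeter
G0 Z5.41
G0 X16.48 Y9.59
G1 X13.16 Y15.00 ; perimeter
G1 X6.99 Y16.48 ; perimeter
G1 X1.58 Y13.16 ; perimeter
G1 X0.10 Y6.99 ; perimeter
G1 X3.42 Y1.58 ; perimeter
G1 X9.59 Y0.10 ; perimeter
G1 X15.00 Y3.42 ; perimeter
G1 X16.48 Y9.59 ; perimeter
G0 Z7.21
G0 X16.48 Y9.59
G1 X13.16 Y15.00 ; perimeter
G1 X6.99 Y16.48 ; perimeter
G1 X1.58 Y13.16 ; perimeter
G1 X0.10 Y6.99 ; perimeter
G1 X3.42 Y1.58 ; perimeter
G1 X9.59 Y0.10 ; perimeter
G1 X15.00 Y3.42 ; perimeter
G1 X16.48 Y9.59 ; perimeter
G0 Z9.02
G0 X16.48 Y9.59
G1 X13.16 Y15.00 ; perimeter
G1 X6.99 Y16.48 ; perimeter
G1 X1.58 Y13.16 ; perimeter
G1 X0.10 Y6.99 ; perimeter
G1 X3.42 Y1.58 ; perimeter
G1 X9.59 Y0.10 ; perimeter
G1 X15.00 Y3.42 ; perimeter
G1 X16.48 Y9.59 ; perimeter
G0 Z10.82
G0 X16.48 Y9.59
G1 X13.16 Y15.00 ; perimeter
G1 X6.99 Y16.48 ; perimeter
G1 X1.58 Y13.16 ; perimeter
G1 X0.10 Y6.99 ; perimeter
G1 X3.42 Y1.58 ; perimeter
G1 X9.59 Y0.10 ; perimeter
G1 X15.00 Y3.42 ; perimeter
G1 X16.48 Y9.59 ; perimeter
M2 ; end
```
solid part
  facet normal 0.0000 0.0000 -1.0000
    outer loop
      vertex 6.99 16.48 0.00
      vertex 13.16 15.00 0.00
      vertex 16.48 9.59 0.00
    endloop
  endfacet
  facet normal 0.0000 0.0000 -1.0000
    outer loop
      vertex 1.58 13.16 0.00
      vertex 6.99 16.48 0.00
      vertex 16.48 9.59 0.00
    endloop
  endfacet
  facet normal 0.0000 0.0000 -1.0000
    outer loop
      vertex 0.10 6.99 0.00
      vertex 1.58 13.16 0.00
      vertex 16.48 9.59 0.00
    endloop
  endfacet
  facet normal 0.0000 0.0000 -1.0000
    outer loop
      vertex 3.42 1.58 0.00
      vertex 0.10 6.99 0.00
      vertex 16.48 9.59 0.00
    endloop
  endfacet
  facet normal 0.0000 0.0000 -1.0000
    outer loop
      vertex 9.59 0.10 0.00
      vertex 3.42 1.58 0.00
      vertex 16.48 9.59 0.00
    endloop
  endfacet
  facet normal 0.0000 0.0000 -1.0000
    outer loop
      vertex 15.00 3.42 0.00
      vertex 9.59 0.10 0.00
      vertex 16.48 9.59 0.00
    endloop
  endfacet
  facet normal 0.0000 0.0000 1.0000
    outer loop
      vertex 16.48 9.59 10.82
      vertex 13.16 15.00 10.82
      vertex 6.99 16.48 10.82
    endloop
  endfacet
  facet normal 0.0000 0.0000 1.0000
    outer loop
      vertex 16.48 9.59 10.82
      vertex 6.99 16.48 10.82
      vertex 1.58 13.16 10.82
    endloop
  endfacet
  facet normal 0.0000 0.0000 1.0000
    outer loop
      vertex 16.48 9.59 10.82
      vertex 1.58 13.16 10.82
      vertex 0.10 6.99 10.82
    endloop
  endfacet
  facet normal 0.0000 0.0000 1.0000
    outer loop
      vertex 16.48 9.59 10.82
      vertex 0.10 6.99 10.82
      vertex 3.42 1.58 10.82
    endloop
  endfacet
  facet normal 0.0000 0.0000 1.0000
    outer loop
      vertex 16.48 9.59 10.82
      vertex 3.42 1.58 10.82
      vertex 9.59 0.10 10.82
    endloop
  endfacet
  facet normal 0.0000 0.0000 1.0000
    outer loop
      vertex 16.48 9.59 10.82
      vertex 9.59 0.10 10.82
      vertex 15.00 3.42 10.82
    endloop
  endfacet
  facet normal 0.8523 0.5230 0.0000
    outer loop
      vertex 16.48 9.59 0.00
      vertex 13.16 15.00 0.00
      vertex 13.16 15.00 10.82
    endloop
  endfacet
  facet normal 0.8523 0.5230 0.0000
    outer loop
      vertex 16.48 9.59 0.00
      vertex 13.16 15.00 10.82
      vertex 16.48 9.59 10.82
    endloop
  endfacet
  facet normal 0.2333 0.9724 0.0000
    outer loop
      vertex 13.16 15.00 0.00
      vertex 6.99 16.48 0.00
      vertex 6.99 16.48 10.82
    endloop
  endfacet
  facet normal 0.2333 0.9724 0.0000
    outer loop
      vertex 13.16 15.00 0.00
      vertex 6.99 16.48 10.82
      vertex 13.16 15.00 10.82
    endloop
  endfacet
  facet normal -0.5230 0.8523 0.0000
    outer loop
      vertex 6.99 16.48 0.00
      vertex 1.58 13.16 0.00
      vertex 1.58 13.16 10.82
    endloop
  endfacet
  facet normal -0.5230 0.8523 0.0000
    outer loop
      vertex 6.99 16.48 0.00
      vertex 1.58 13.16 10.82
      vertex 6.99 16.48 10.82
    endloop
  endfacet
  facet normal -0.9724 0.2333 0.0000
    outer loop
      vertex 1.58 13.16 0.00
      vertex 0.10 6.99 0.00
      vertex 0.10 6.99 10.82
    endloop
  endfacet
  facet normal -0.9724 0.2333 0.0000
    outer loop
      vertex 1.58 13.16 0.00
      vertex 0.10 6.99 10.82
      vertex 1.58 13.16 10.82
    endloop
  endfacet
  facet normal -0.8523 -0.5230 0.0000
    outer loop
      vertex 0.10 6.99 0.00
      vertex 3.42 1.58 0.00
      vertex 3.42 1.58 10.82
    endloop
  endfacet
  facet normal -0.8523 -0.5230 0.0000
    outer loop
      vertex 0.10 6.99 0.00
      vertex 3.42 1.58 10.82
      vertex 0.10 6.99 10.82
    endloop
  endfacet
  facet normal -0.2333 -0.9724 0.0000
    outer loop
      vertex 3.42 1.58 0.00
      vertex 9.59 0.10 0.00
      vertex 9.59 0.10 10.82
    endloop
  endfacet
  facet normal -0.2333 -0.9724 0.0000
    outer loop
      vertex 3.42 1.58 0.00
      vertex 9.59 0.10 10.82
      vertex 3.42 1.58 10.82
    endloop
  endfacet
  facet normal 0.5230 -0.8523 0.0000
    outer loop
      vertex 9.59 0.10 0.00
      vertex 15.00 3.42 0.00
      vertex 15.00 3.42 10.82
    endloop
  endfacet
  facet normal 0.5230 -0.8523 0.0000
    outer loop
      vertex 9.59 0.10 0.00
      vertex 15.00 3.42 10.82
      vertex 9.59 0.10 10.82
    endloop
  endfacet
  facet normal 0.9724 -0.2333 0.0000
    outer loop
      vertex 15.00 3.42 0.00
      vertex 16.48 9.59 0.00
      vertex 16.48 9.59 10.82
    endloop
  endfacet
  facet normal 0.9724 -0.2333 0.0000
    outer loop
      vertex 15.00 3.42 0.00
      vertex 16.48 9.59 10.82
      vertex 15.00 3.42 10.82
    endloop
  endfacet
endsolid part

The G0 Z moves step by Δz≈1.80 mm. Every layer's G1 loop is the same polygon, so the solid is a straight extrusion of it from z=0 to z≈10.8. Closing with flat bottom and top caps and triangulating gives 28 facets — a regular 8-sided prism (a cylinder approximated with 8 flat sides), circumscribed radius ≈ 8.29 mm, height ≈ 10.8 mm.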